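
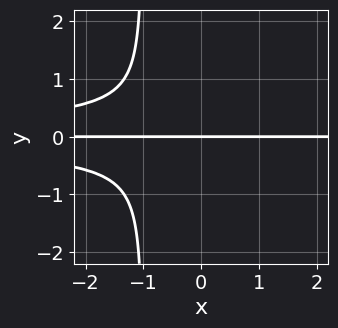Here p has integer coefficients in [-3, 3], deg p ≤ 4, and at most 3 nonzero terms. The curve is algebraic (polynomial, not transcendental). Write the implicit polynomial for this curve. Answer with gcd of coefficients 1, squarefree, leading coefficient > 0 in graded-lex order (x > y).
3*x*y^3 + 3*y^3 + y

First, deg p = 4.
Next, reading off the gridlines: every point of the x-axis in the box is on the curve; one y-axis crossing is at y = 0.
Finally, the integer polynomial consistent with all of this is the stated p.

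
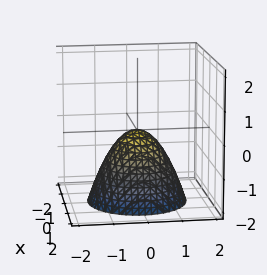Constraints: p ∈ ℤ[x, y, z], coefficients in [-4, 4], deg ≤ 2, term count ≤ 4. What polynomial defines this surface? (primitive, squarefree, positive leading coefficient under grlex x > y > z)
x^2 + y^2 + z

1. Degree: a paraboloid; a quadric, so deg p = 2.
2. Symmetries: rotational symmetry about the z-axis ⇒ p depends on x, y only through x² + y².
3. Against the integer gridlines: it crosses the x-axis at the gridline x = 0; a circular section at z = -2 has radius between 1 and 2; it meets the z-axis at z = 0 (among the integer gridlines); it meets the y-axis at y = 0 (among the integer gridlines).
4. The integer polynomial consistent with all of this is the stated p.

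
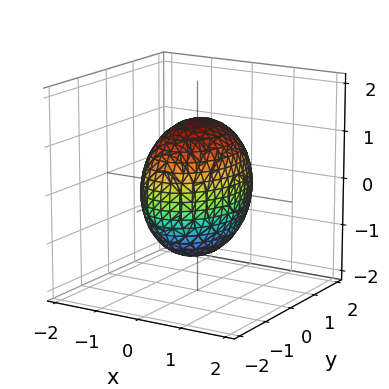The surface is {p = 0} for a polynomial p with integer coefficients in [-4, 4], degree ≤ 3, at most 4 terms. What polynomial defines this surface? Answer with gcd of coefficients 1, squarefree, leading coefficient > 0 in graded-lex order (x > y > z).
2*x^2 + y^2 + z^2 - 2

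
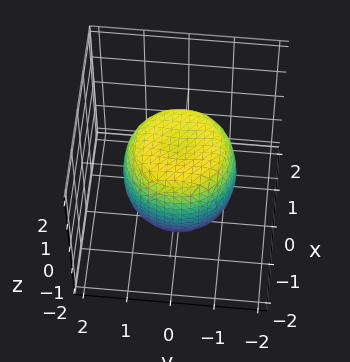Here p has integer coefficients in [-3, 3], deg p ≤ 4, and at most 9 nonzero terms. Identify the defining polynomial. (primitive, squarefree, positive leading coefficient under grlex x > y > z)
x^4 + 2*x^2*y^2 + y^4 - x^2 - y^2 + z^2 - 1

First, the degree is 4 — no degree-3 surface has this shape.
Then, symmetries: the z-axis is an axis of rotation, so x and y enter only as x² + y².
Then, against the integer gridlines: a circular section at z = -1 has radius exactly 1; among the integer gridlines, it crosses the z-axis at z ∈ {-1, 1}.
Finally, assembling these constraints gives the stated polynomial.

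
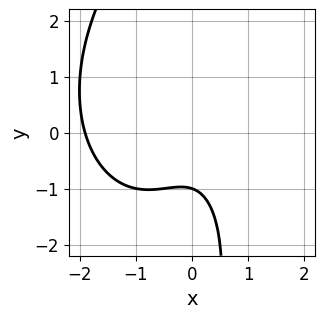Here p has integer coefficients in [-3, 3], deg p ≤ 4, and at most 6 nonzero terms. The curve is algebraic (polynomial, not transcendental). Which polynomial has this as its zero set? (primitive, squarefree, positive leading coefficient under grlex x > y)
2*x^3 + x*y^2 + 3*x^2 + 3*y + 3

First, the degree is 3 — a generic line meets the curve in up to 3 points.
Then, reading off the gridlines: it crosses the y-axis at the gridline y = -1.
Finally, assembling these constraints gives the stated polynomial.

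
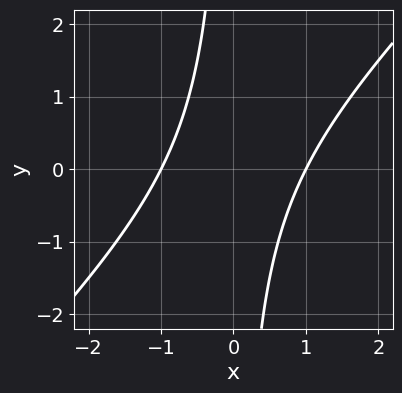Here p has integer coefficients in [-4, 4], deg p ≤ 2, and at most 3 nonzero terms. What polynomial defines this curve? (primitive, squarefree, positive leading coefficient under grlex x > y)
First, deg p = 2. The shape is more complex than any degree-1 curve.
Next, observable constraints: among the integer gridlines, it crosses the x-axis at x ∈ {-1, 1}; the curve avoids every integer y-axis point in the box.
Finally, the integer polynomial consistent with all of this is the stated p.

x^2 - x*y - 1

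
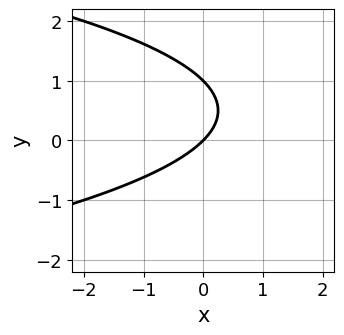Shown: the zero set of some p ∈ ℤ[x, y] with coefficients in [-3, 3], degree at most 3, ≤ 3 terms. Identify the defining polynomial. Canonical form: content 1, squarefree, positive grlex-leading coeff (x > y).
y^2 + x - y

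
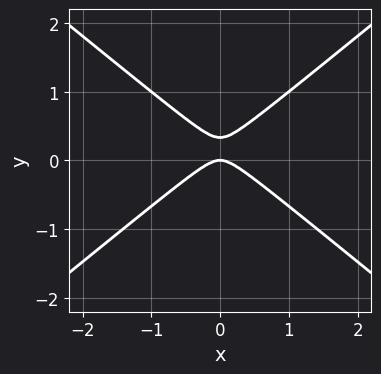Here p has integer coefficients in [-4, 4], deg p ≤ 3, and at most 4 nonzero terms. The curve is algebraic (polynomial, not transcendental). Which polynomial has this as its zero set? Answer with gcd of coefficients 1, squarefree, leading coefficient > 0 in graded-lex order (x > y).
2*x^2 - 3*y^2 + y

First, the degree is 2 — a generic line meets the curve in up to 2 points.
Then, symmetries: it's symmetric under x → −x, forcing even powers of x.
Then, from the visible intercepts: one x-axis crossing is at x = 0; one y-axis crossing is at y = 0.
Finally, the integer polynomial consistent with all of this is the stated p.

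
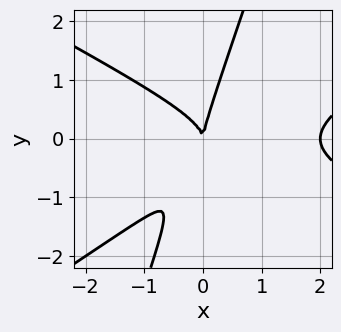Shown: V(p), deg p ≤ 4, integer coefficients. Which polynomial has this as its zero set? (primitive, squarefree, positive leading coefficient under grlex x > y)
(a) deg p = 3. A generic line meets the curve in up to 3 points.
(b) From the visible intercepts: among the integer gridlines, it crosses the x-axis at x ∈ {0, 2}; it crosses the y-axis at the gridline y = 0.
(c) Assembling these constraints gives the stated polynomial.

x^3 - 3*x*y^2 + y^3 - 2*x^2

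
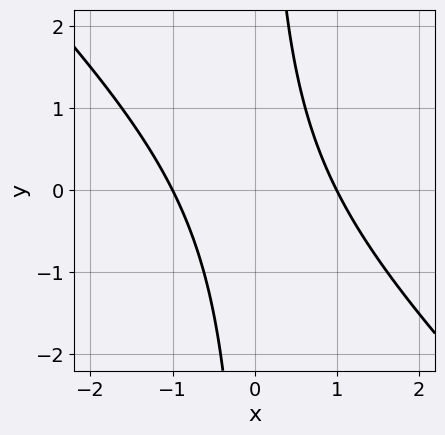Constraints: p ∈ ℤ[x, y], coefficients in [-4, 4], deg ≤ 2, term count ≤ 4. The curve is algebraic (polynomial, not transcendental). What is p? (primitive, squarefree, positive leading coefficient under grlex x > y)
x^2 + x*y - 1

(a) Degree: no degree-1 curve has this shape, so deg p = 2.
(b) Observable constraints: among the integer gridlines, it crosses the x-axis at x ∈ {-1, 1}; the curve avoids every integer y-axis point in the box.
(c) Fitting integer coefficients to these (and the overall shape) gives p.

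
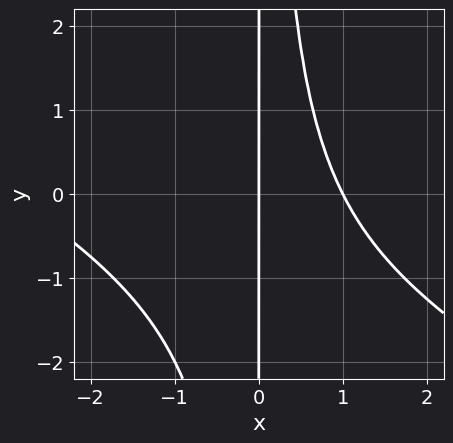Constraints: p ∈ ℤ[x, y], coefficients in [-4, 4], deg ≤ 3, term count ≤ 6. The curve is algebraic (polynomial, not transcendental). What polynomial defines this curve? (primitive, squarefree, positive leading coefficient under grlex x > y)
x^3 + 2*x^2*y + 2*x^2 - 3*x

First, the degree is 3 — the shape is more complex than any degree-2 curve.
Then, reading off the gridlines: the visible y-axis segment lies entirely on the curve; the x-axis gridline crossings are at x ∈ {0, 1}.
Finally, these observations pin down the coefficients.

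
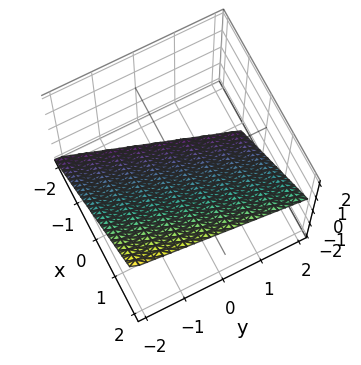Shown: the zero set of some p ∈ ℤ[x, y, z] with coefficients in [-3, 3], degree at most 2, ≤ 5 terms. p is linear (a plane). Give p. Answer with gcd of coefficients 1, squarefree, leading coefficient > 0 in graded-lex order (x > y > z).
3*x - y - 3*z - 2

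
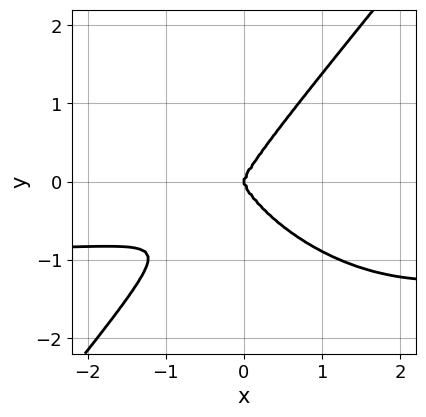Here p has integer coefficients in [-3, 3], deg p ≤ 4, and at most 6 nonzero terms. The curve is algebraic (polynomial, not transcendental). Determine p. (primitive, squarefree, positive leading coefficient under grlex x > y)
First, degree: no degree-3 curve has this shape, so deg p = 4.
Next, reading off the gridlines: it crosses the x-axis at the gridline x = 0; it meets the y-axis at y = 0 (among the integer gridlines).
Finally, solving for integer coefficients yields p as stated.

3*x^3*y + 2*x^2*y^2 - 3*y^4 + 3*x^3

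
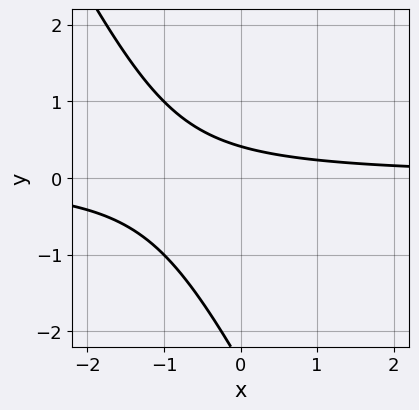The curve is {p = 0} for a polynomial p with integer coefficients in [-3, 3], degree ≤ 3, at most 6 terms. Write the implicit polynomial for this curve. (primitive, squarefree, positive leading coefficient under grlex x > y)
First, degree: the shape is more complex than any degree-1 curve, so deg p = 2.
Then, observable constraints: the curve avoids every integer x-axis point in the box.
Finally, fitting integer coefficients to these (and the overall shape) gives p.

2*x*y + y^2 + 2*y - 1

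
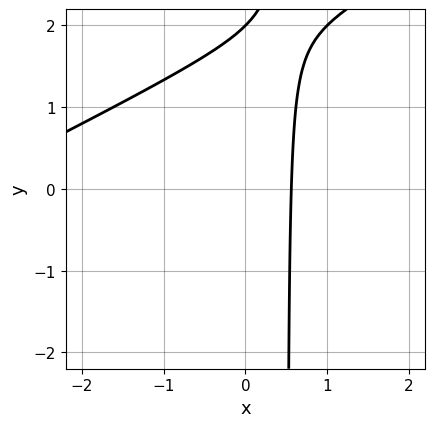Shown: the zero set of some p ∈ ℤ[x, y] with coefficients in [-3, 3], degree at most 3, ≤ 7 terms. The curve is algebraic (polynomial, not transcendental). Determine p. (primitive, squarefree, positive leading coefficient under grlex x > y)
x^2 - 2*x*y + 3*x + y - 2

First, degree: a generic line meets the curve in up to 2 points, so deg p = 2.
Then, from the axis intercepts and sections: it meets the y-axis at y = 2 (among the integer gridlines).
Finally, fitting integer coefficients to these (and the overall shape) gives p.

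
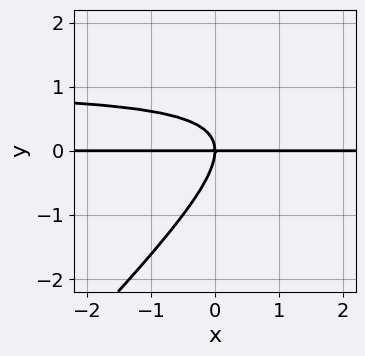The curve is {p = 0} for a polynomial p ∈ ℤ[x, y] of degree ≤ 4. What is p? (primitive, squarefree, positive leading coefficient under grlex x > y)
x*y^2 - y^3 - x*y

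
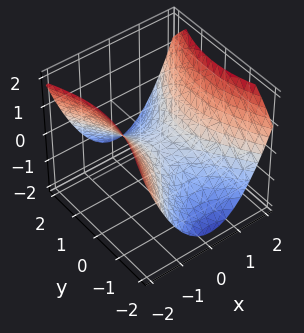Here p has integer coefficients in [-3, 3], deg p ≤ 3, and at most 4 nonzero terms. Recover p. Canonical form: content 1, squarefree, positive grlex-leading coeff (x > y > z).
First, degree: a hyperbolic paraboloid; a quadric, so deg p = 2.
Next, symmetries: mirror symmetry y ↦ −y ⇒ only even powers of y; it's symmetric under x → −x, forcing even powers of x.
Then, from the visible intercepts: one y-axis crossing is at y = 0; it crosses the x-axis at the gridline x = 0; one z-axis crossing is at z = 0.
Finally, assembling these constraints gives the stated polynomial.

2*x^2 - y^2 - 3*z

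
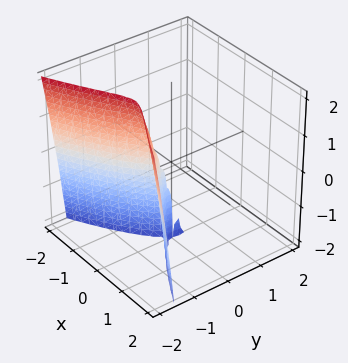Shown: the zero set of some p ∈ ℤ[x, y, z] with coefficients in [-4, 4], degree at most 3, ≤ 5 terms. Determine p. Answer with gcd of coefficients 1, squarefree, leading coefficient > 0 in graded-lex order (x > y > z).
First, the degree is 3 — a generic line meets the surface in up to 3 points.
Then, reading off the gridlines: every point of the z-axis in the box is on the surface.
Finally, these observations pin down the coefficients.

3*y^3 + y^2*z + 3*x^2 + y^2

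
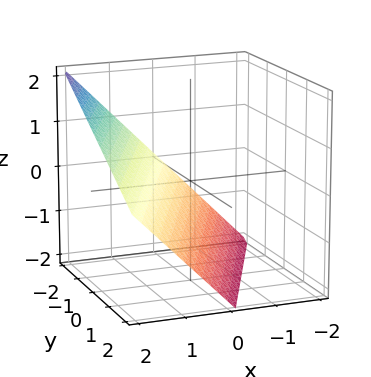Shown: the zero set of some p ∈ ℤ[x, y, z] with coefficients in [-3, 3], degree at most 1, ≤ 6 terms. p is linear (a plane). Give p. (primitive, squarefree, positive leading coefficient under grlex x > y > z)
2*x - y - 2*z - 2

deg p = 1. The surface is flat (a plane).
Against the integer gridlines: one x-axis crossing is at x = 1; one y-axis crossing is at y = -2.
Assembling these constraints gives the stated polynomial. Check: (0, 0, -1) on the z-axis lies on the surface, and p(0, 0, -1) = 0. ✓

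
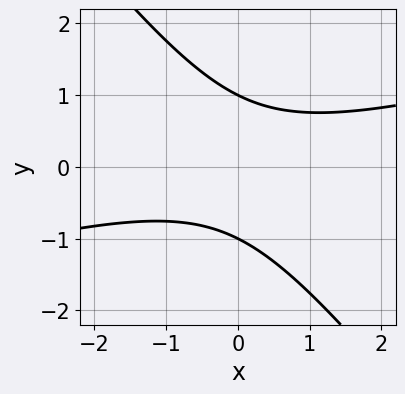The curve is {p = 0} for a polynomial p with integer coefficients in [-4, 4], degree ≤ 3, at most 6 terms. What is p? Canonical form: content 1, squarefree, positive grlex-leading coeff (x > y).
(a) deg p = 2.
(b) From the visible intercepts: among the integer gridlines, it crosses the y-axis at y ∈ {-1, 1}; no x-intercept at any integer in the box.
(c) Together with the visible shape, these determine p as stated.

x^2 - 3*x*y - 3*y^2 + 3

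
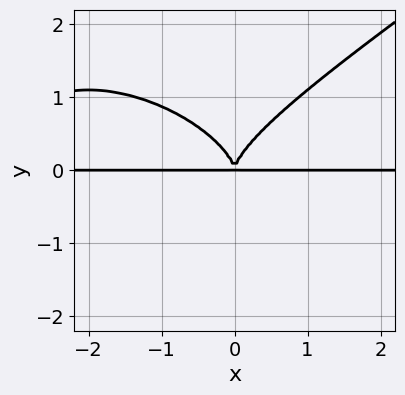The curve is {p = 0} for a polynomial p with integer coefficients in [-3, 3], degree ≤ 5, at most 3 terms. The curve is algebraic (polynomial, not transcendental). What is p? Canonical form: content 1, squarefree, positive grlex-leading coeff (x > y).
x^3*y - 3*y^4 + 3*x^2*y

First, degree: the shape is more complex than any degree-3 curve, so deg p = 4.
Next, reading off the gridlines: the visible x-axis segment lies entirely on the curve.
Finally, assembling these constraints gives the stated polynomial.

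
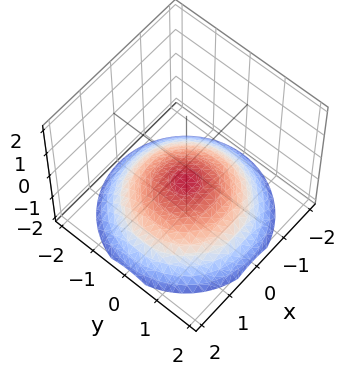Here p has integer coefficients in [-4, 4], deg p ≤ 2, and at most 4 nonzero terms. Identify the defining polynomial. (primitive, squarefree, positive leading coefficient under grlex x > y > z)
x^2 + y^2 + 3*z + 2

The degree is 2 — no degree-1 surface has this shape.
By symmetry, the surface is invariant under rotation about z: p = q(x² + y², z).
From the visible intercepts: a circular section at z = -1 has radius exactly 1; no y-intercept at any integer in the box; no x-intercept at any integer in the box.
Fitting integer coefficients to these (and the overall shape) gives p.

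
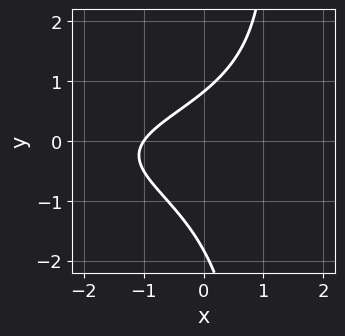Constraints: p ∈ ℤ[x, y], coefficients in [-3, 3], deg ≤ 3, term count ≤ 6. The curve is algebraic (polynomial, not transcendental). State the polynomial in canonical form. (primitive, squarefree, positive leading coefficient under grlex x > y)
2*x*y^2 - 2*y^2 + 3*x - 2*y + 3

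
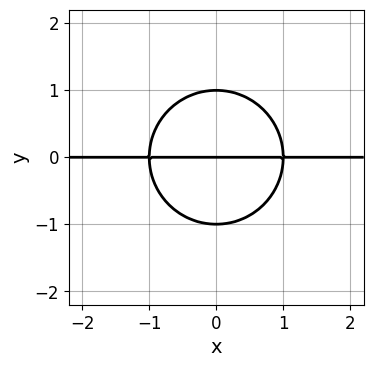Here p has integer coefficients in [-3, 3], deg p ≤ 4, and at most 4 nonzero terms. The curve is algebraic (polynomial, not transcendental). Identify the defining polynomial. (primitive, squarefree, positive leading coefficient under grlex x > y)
1. deg p = 3.
2. Symmetries: it's symmetric under x → −x, forcing even powers of x.
3. Against the integer gridlines: every point of the x-axis in the box is on the curve; the y-axis gridline crossings are at y ∈ {-1, 0, 1}.
4. Matching integer coefficients to the picture gives p.

x^2*y + y^3 - y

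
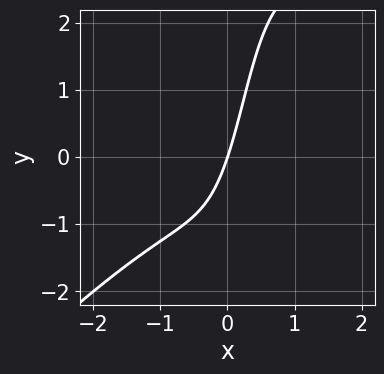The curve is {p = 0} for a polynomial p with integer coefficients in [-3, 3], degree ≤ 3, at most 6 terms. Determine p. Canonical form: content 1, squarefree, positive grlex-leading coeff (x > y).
2*x^3 - 2*x^2*y + x*y + 3*x - y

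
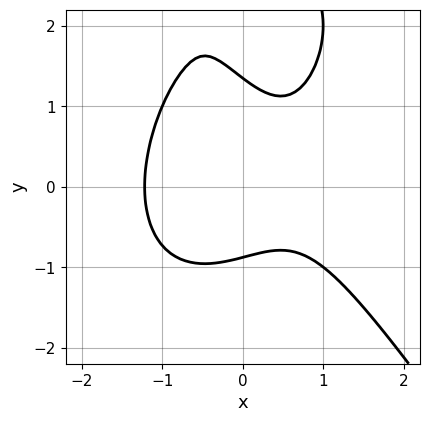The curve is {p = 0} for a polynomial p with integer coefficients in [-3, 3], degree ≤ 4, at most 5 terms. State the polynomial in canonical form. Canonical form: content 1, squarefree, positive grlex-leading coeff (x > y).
1. The degree is 3 — no degree-2 curve has this shape.
2. Matching integer coefficients to the picture gives p.

3*x^3 + y^3 - 3*y^2 - 2*x + 3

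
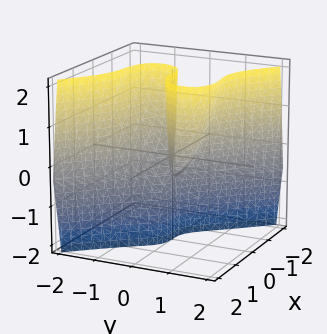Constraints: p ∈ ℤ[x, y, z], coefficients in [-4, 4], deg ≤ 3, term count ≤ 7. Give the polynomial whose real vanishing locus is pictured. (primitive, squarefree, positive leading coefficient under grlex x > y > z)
1. The degree is 3 — no degree-2 surface has this shape.
2. Observable constraints: the visible z-axis segment lies entirely on the surface; it crosses the y-axis at the gridline y = 0.
3. The integer polynomial consistent with all of this is the stated p.

3*x^3 + 3*y^3 - x*y - 2*y*z - y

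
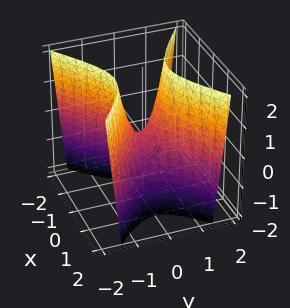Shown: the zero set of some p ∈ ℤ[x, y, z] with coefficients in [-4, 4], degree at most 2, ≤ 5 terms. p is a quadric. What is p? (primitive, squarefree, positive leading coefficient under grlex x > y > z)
2*x^2 - 3*y^2 + z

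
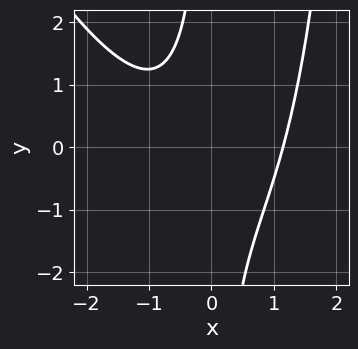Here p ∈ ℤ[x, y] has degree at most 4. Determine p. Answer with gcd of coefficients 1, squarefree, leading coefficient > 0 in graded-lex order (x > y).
First, deg p = 3. The shape is more complex than any degree-2 curve.
Next, from the axis intercepts and sections: no y-intercept at any integer in the box.
Finally, matching integer coefficients to the picture gives p.

2*x^3 + x^2*y - 3*x*y - 3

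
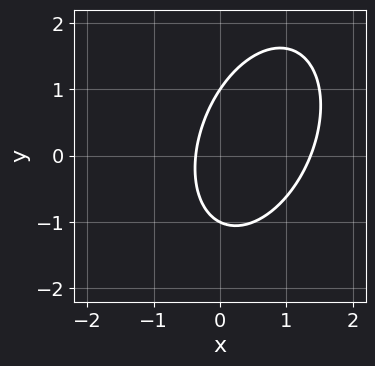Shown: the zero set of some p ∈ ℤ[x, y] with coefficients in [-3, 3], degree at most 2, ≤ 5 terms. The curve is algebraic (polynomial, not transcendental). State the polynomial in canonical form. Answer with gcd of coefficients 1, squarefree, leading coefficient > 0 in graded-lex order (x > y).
2*x^2 - x*y + y^2 - 2*x - 1

First, the degree is 2 — the shape is more complex than any degree-1 curve.
Then, reading off the gridlines: the y-axis gridline crossings are at y ∈ {-1, 1}.
Finally, putting this together gives p.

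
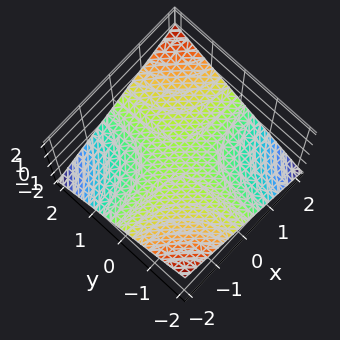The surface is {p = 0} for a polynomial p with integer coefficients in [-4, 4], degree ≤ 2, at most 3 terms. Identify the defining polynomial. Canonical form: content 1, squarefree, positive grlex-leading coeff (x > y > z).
x*y - 3*z

Degree: a hyperbolic paraboloid; a quadric, so deg p = 2.
Checking where it meets the axes: one z-axis crossing is at z = 0; every point of the y-axis in the box is on the surface; every point of the x-axis in the box is on the surface.
Fitting integer coefficients to these (and the overall shape) gives p.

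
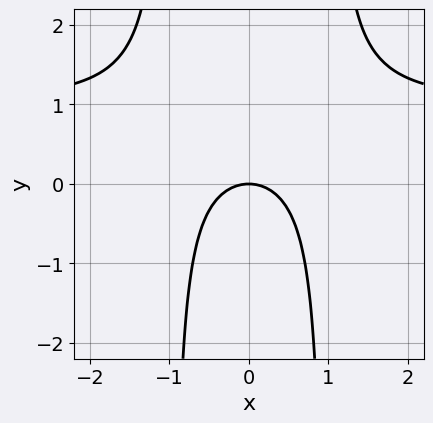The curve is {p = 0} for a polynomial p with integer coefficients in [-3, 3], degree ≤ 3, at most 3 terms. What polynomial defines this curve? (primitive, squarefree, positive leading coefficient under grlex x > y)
Degree: the shape is more complex than any degree-2 curve, so deg p = 3.
Symmetries: it's symmetric under x → −x, forcing even powers of x.
Observable constraints: it crosses the x-axis at the gridline x = 0; it crosses the y-axis at the gridline y = 0.
The integer polynomial consistent with all of this is the stated p.

x^2*y - x^2 - y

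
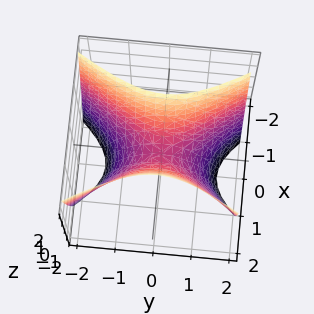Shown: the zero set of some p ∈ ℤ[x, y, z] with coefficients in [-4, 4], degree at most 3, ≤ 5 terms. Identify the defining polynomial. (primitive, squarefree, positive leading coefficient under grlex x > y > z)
2*x^2 - y^2 - z

(a) Degree: a hyperbolic paraboloid; a quadric, so deg p = 2.
(b) Symmetries: the x ↦ −x reflection is a symmetry, so x appears only in even powers; the y ↦ −y reflection is a symmetry, so y appears only in even powers.
(c) Against the integer gridlines: one z-axis crossing is at z = 0; it meets the y-axis at y = 0 (among the integer gridlines).
(d) Solving for integer coefficients yields p as stated.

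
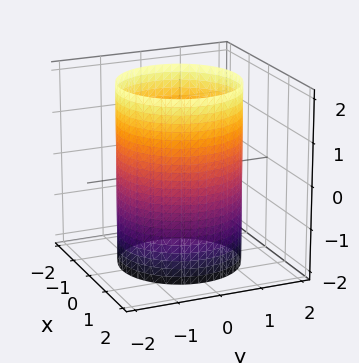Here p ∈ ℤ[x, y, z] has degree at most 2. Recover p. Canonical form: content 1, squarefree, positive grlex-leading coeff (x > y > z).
x^2 + y^2 - 2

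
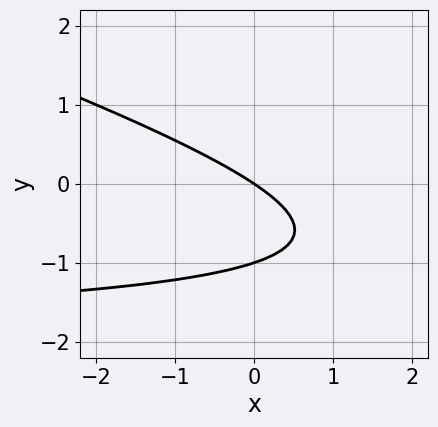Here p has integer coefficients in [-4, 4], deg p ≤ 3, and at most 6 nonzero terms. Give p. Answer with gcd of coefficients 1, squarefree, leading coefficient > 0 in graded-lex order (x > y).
x*y + 3*y^2 + 2*x + 3*y

Degree: a generic line meets the curve in up to 2 points, so deg p = 2.
Reading off the gridlines: one x-axis crossing is at x = 0; among the integer gridlines, it crosses the y-axis at y ∈ {-1, 0}.
These observations pin down the coefficients.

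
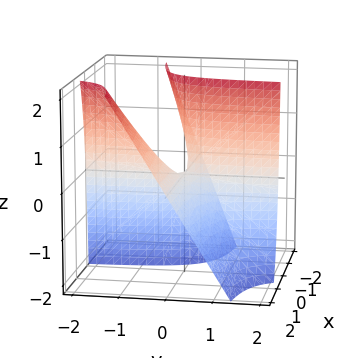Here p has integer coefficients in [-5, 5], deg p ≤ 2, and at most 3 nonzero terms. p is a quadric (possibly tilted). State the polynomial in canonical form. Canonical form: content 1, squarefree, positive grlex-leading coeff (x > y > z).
4*x*y + 2*x*z + z

1. deg p = 2. The shape is more complex than any degree-1 surface.
2. Observable constraints: the visible x-axis segment lies entirely on the surface; every point of the y-axis in the box is on the surface.
3. Solving for integer coefficients yields p as stated.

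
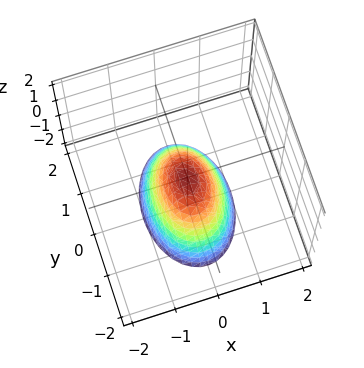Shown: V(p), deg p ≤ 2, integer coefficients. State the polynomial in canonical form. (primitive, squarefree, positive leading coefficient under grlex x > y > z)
2*x^2 + y^2 + z

First, deg p = 2. A paraboloid; a quadric.
Then, symmetries: it's symmetric under x → −x, forcing even powers of x; the y ↦ −y reflection is a symmetry, so y appears only in even powers.
Then, checking where it meets the axes: it meets the y-axis at y = 0 (among the integer gridlines); one x-axis crossing is at x = 0.
Finally, together with the visible shape, these determine p as stated.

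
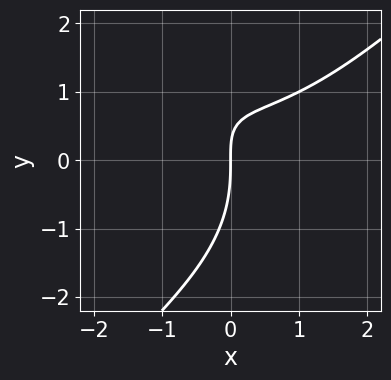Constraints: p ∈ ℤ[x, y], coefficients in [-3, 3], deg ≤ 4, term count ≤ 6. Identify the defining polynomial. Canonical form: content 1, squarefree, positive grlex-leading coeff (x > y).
(a) deg p = 3.
(b) Checking where it meets the axes: it crosses the y-axis at the gridline y = 0; one x-axis crossing is at x = 0.
(c) Matching integer coefficients to the picture gives p.

x^3 - y^3 - 3*x*y + 3*x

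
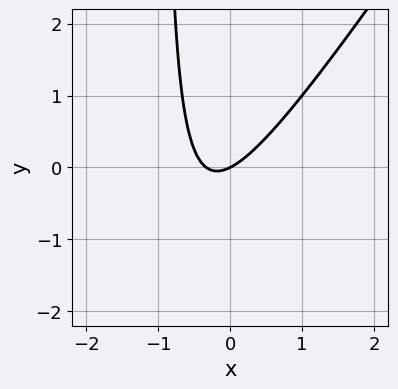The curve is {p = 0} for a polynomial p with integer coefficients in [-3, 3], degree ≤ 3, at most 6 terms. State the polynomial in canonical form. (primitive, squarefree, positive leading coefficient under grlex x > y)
3*x^2 - 2*x*y + x - 2*y

First, deg p = 2. No degree-1 curve has this shape.
Then, observable constraints: one y-axis crossing is at y = 0; it meets the x-axis at x = 0 (among the integer gridlines).
Finally, putting this together gives p.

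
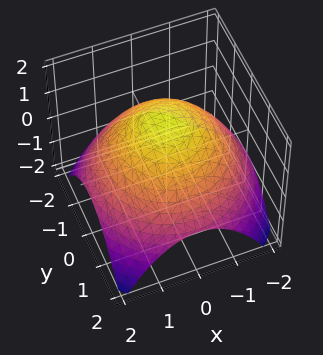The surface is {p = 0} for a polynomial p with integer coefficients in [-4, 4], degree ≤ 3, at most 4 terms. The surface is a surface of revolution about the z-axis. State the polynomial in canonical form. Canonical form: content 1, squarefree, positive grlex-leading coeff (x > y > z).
x^2 + y^2 + 2*z - 3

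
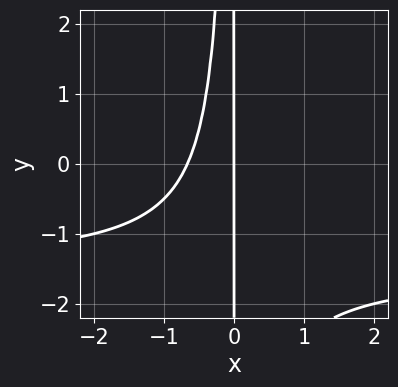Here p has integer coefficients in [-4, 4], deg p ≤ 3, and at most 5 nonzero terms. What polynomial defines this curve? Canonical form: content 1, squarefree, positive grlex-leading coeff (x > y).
2*x^2*y + 3*x^2 + 2*x

First, deg p = 3.
Next, checking where it meets the axes: it meets the x-axis at x = 0 (among the integer gridlines); every point of the y-axis in the box is on the curve.
Finally, these observations pin down the coefficients.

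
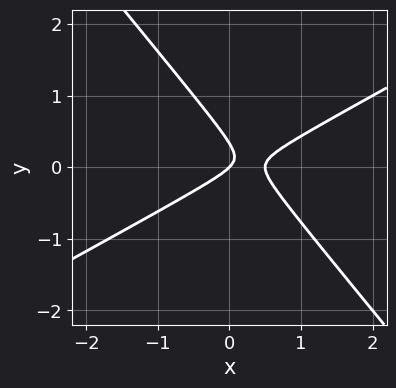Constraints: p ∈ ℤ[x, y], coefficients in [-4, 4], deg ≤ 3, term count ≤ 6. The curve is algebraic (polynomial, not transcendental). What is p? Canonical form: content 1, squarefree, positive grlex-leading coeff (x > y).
First, deg p = 2. The shape is more complex than any degree-1 curve.
Then, checking where it meets the axes: it meets the x-axis at x = 0 (among the integer gridlines); it meets the y-axis at y = 0 (among the integer gridlines).
Finally, matching integer coefficients to the picture gives p.

2*x^2 - 2*x*y - 3*y^2 - x + y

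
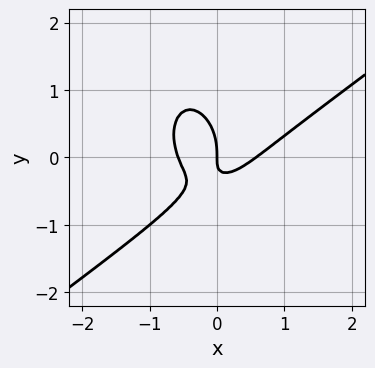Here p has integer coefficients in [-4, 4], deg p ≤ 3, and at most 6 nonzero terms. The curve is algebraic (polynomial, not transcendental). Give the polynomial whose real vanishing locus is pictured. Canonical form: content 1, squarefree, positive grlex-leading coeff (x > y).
The degree is 3 — no degree-2 curve has this shape.
Checking where it meets the axes: it crosses the y-axis at the gridline y = 0; it meets the x-axis at x = 0 (among the integer gridlines).
Matching integer coefficients to the picture gives p.

3*x^3 - 3*x^2*y - 2*y^3 - 3*x*y - x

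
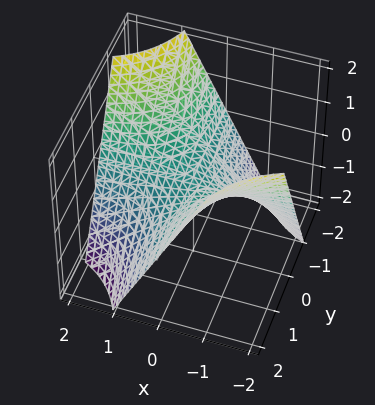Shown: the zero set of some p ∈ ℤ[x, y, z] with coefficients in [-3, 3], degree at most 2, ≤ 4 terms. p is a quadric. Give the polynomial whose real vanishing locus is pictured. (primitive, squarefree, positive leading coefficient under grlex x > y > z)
deg p = 2. A saddle surface; a quadric.
From the axis intercepts and sections: it crosses the z-axis at the gridline z = 0; every point of the x-axis in the box is on the surface.
Together with the visible shape, these determine p as stated. Check: (0, -1, 0) on the y-axis lies on the surface, and p(0, -1, 0) = 0. ✓

x*y + z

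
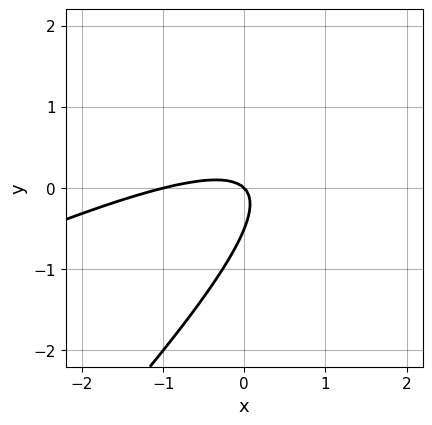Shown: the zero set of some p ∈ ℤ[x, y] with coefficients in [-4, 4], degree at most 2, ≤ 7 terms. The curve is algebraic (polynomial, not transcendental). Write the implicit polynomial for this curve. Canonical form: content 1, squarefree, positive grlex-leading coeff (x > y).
x^2 - 3*x*y + 2*y^2 + x + y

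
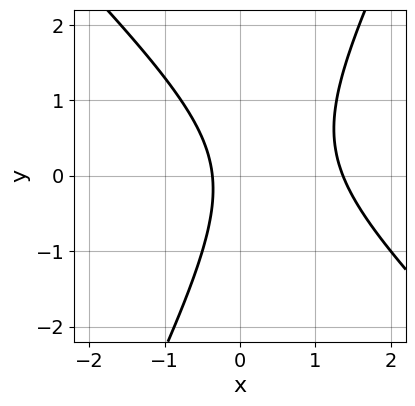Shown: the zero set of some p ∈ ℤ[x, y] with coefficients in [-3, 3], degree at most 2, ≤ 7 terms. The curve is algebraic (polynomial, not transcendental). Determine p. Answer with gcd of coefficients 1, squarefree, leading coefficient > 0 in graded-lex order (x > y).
2*x^2 + x*y - y^2 - 2*x - 1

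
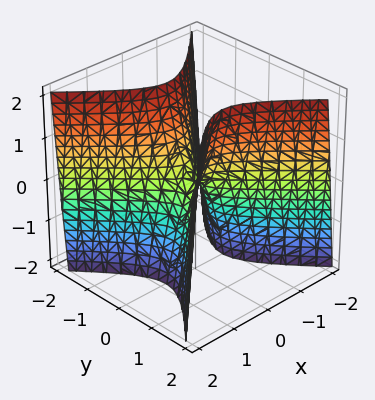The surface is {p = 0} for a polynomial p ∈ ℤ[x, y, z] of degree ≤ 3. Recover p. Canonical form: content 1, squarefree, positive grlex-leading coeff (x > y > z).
3*x^2 - 3*y^2 + z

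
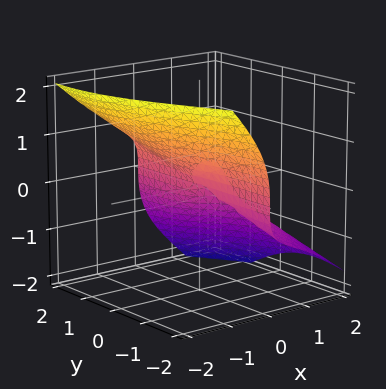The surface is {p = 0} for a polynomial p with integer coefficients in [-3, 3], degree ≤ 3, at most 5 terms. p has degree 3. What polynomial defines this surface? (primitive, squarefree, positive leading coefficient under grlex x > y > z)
(a) deg p = 3. The shape is more complex than any degree-2 surface.
(b) From the axis intercepts and sections: the visible y-axis segment lies entirely on the surface; it meets the x-axis at x = 0 (among the integer gridlines); it meets the z-axis at z = 0 (among the integer gridlines).
(c) Matching integer coefficients to the picture gives p.

3*x^3 + 2*x*y^2 - 3*x*y*z + 3*z^3 - 2*x^2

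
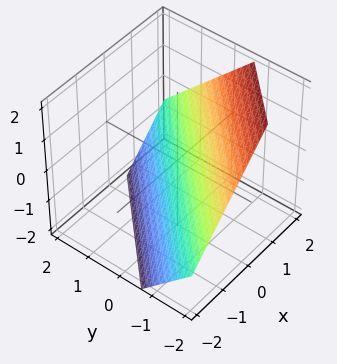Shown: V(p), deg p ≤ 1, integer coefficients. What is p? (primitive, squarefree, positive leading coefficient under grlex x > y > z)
First, deg p = 1. Every cross-section is a straight line — this is a plane.
Finally, the integer polynomial consistent with all of this is the stated p.

3*x - 3*y - 3*z - 2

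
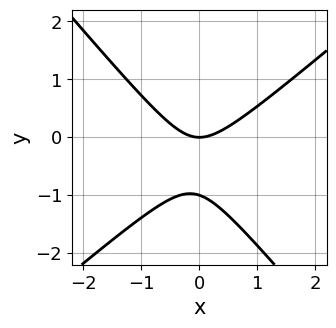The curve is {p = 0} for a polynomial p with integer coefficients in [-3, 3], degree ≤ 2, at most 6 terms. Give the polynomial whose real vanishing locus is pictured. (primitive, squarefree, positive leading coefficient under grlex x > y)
3*x^2 - x*y - 3*y^2 - 3*y

First, the degree is 2 — a generic line meets the curve in up to 2 points.
Then, reading off the gridlines: among the integer gridlines, it crosses the y-axis at y ∈ {-1, 0}; it meets the x-axis at x = 0 (among the integer gridlines).
Finally, matching integer coefficients to the picture gives p.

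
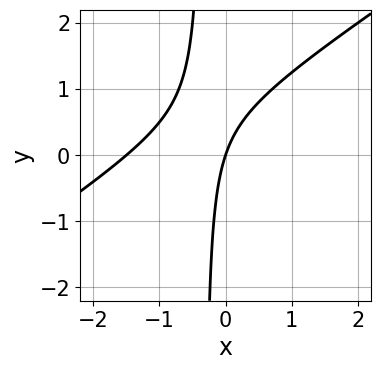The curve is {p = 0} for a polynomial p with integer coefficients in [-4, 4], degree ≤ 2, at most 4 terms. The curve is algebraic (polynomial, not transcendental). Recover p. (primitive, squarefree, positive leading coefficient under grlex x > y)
The degree is 2 — a generic line meets the curve in up to 2 points.
Against the integer gridlines: it crosses the x-axis at the gridline x = 0; it meets the y-axis at y = 0 (among the integer gridlines).
The integer polynomial consistent with all of this is the stated p.

2*x^2 - 3*x*y + 3*x - y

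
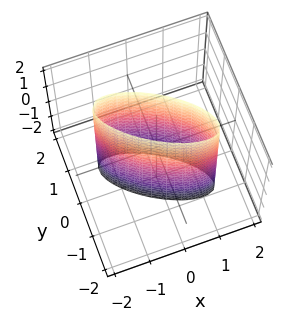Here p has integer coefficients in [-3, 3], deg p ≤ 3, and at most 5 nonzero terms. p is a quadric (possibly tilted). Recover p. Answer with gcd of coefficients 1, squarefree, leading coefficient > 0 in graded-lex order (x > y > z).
x^2 + 2*x*y + 2*y^2 - 1

(a) The degree is 2 — no degree-1 surface has this shape.
(b) Checking where it meets the axes: it misses every integer gridline on the z-axis; among the integer gridlines, it crosses the x-axis at x ∈ {-1, 1}.
(c) Fitting integer coefficients to these (and the overall shape) gives p.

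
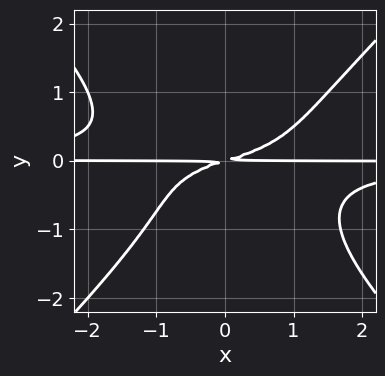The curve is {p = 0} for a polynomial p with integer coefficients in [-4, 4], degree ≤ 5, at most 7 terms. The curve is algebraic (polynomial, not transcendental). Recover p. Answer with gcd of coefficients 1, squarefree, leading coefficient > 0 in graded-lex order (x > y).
(a) The degree is 4 — the shape is more complex than any degree-3 curve.
(b) Observable constraints: the visible x-axis segment lies entirely on the curve.
(c) Fitting integer coefficients to these (and the overall shape) gives p.

2*x^2*y^2 - 2*y^4 - y^3 + x*y - 3*y^2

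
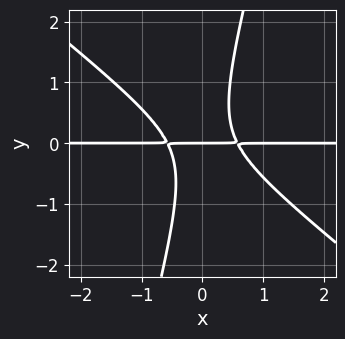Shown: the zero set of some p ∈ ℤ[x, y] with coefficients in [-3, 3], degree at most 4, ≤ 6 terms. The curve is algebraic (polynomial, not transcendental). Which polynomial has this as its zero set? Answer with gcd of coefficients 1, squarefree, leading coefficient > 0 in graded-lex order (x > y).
1. deg p = 3. A generic line meets the curve in up to 3 points.
2. From the axis intercepts and sections: it meets the y-axis at y = 0 (among the integer gridlines); every point of the x-axis in the box is on the curve.
3. These observations pin down the coefficients.

3*x^2*y + 3*x*y^2 - y^3 - y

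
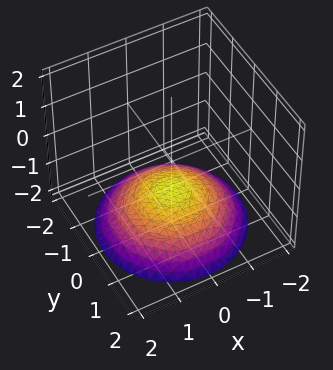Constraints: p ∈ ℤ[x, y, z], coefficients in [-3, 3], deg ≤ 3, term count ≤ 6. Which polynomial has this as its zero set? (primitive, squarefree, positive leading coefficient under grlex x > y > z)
x^2 + y^2 + 3*z + 3

1. The degree is 2 — a generic line meets the surface in up to 2 points.
2. By symmetry, the surface is invariant under rotation about z: p = q(x² + y², z).
3. Reading off the gridlines: a circular section at z = -2 has radius between 1 and 2; no x-intercept at any integer in the box; it crosses the z-axis at the gridline z = -1; it misses every integer gridline on the y-axis.
4. Putting this together gives p.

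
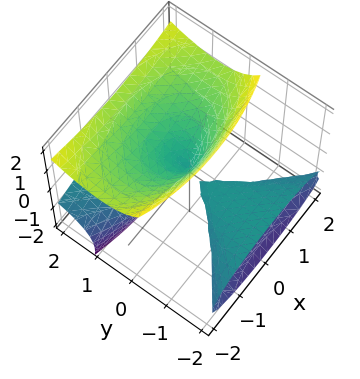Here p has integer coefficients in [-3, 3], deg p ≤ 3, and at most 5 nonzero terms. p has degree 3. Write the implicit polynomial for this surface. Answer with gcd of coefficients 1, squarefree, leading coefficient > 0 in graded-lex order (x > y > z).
First, there are 3 components.
Next, deg p = 3.
Next, checking where it meets the axes: it meets the x-axis at x = 0 (among the integer gridlines); one z-axis crossing is at z = 0; the visible y-axis segment lies entirely on the surface.
Finally, assembling these constraints gives the stated polynomial.

2*y^2*z - 2*y*z^2 - z^3 + x^2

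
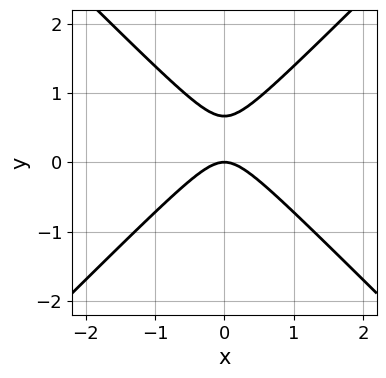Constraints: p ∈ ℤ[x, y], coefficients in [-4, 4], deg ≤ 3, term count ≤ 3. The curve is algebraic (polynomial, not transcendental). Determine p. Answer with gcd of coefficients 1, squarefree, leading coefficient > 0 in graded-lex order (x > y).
First, degree: no degree-1 curve has this shape, so deg p = 2.
Next, symmetries: it's symmetric under x → −x, forcing even powers of x.
Then, from the axis intercepts and sections: one x-axis crossing is at x = 0; one y-axis crossing is at y = 0.
Finally, putting this together gives p.

3*x^2 - 3*y^2 + 2*y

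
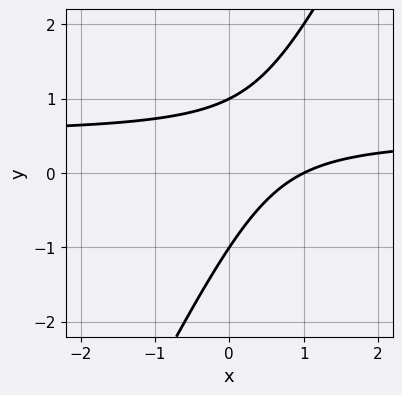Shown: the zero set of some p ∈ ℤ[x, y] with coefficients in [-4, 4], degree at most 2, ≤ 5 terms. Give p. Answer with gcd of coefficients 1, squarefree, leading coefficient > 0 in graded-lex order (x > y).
(a) Degree: a generic line meets the curve in up to 2 points, so deg p = 2.
(b) Against the integer gridlines: the y-axis gridline crossings are at y ∈ {-1, 1}; it crosses the x-axis at the gridline x = 1.
(c) Together with the visible shape, these determine p as stated.

2*x*y - y^2 - x + 1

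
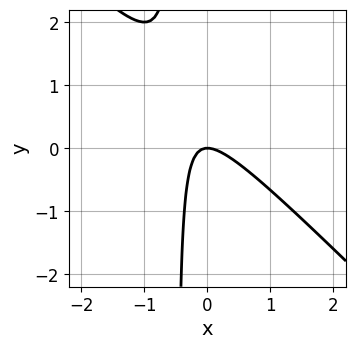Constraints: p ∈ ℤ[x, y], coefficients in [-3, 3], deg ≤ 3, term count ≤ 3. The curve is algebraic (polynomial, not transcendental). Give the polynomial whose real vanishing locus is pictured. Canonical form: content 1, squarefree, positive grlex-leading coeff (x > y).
2*x^2 + 2*x*y + y

The degree is 2 — no degree-1 curve has this shape.
From the axis intercepts and sections: it meets the x-axis at x = 0 (among the integer gridlines); one y-axis crossing is at y = 0.
Matching integer coefficients to the picture gives p.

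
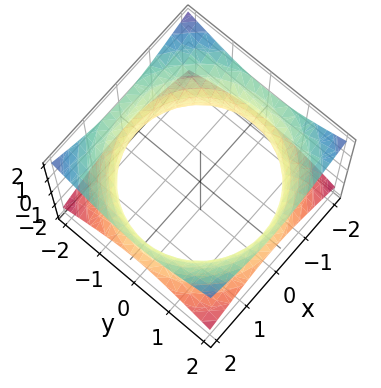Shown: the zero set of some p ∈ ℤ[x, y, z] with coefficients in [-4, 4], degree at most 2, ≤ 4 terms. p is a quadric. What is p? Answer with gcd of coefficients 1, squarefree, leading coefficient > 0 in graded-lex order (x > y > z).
x^2 + y^2 - 2*z^2 - 3

Degree: one connected sheet with a waist; a quadric, so deg p = 2.
Symmetries: the z-axis is an axis of rotation, so x and y enter only as x² + y²; it's symmetric under z → −z, forcing even powers of z.
From the visible intercepts: the surface avoids every integer z-axis point in the box; a circular section at z = 0 has radius between 1 and 2.
The integer polynomial consistent with all of this is the stated p.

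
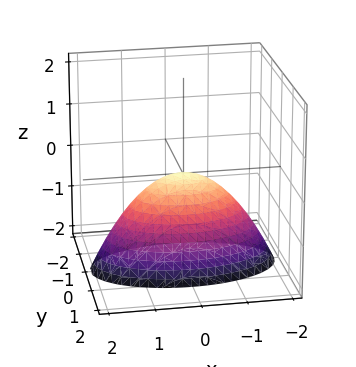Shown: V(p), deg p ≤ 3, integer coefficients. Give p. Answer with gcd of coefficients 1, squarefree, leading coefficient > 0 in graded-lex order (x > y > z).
x^2 + 3*y^2 + 2*z

1. Degree: a single bowl opening along one axis; a quadric, so deg p = 2.
2. Symmetries: mirror symmetry x ↦ −x ⇒ only even powers of x; mirror symmetry y ↦ −y ⇒ only even powers of y.
3. Checking where it meets the axes: one x-axis crossing is at x = 0; one y-axis crossing is at y = 0; it meets the z-axis at z = 0 (among the integer gridlines).
4. Matching integer coefficients to the picture gives p.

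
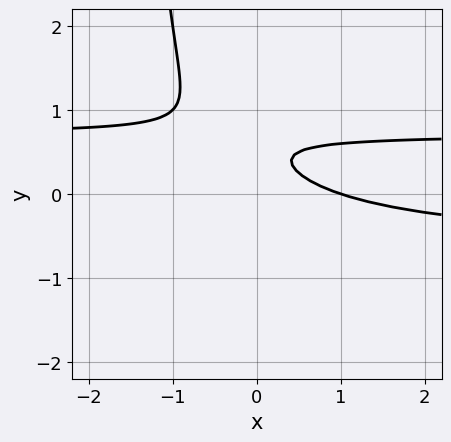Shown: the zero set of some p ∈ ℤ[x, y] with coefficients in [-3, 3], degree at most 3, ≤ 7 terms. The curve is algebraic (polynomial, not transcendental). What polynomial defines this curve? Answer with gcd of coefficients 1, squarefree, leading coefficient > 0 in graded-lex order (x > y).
2*x*y^2 + 3*y^2 - x - 3*y + 1

(a) deg p = 3. A generic line meets the curve in up to 3 points.
(b) Observable constraints: no y-intercept at any integer in the box; one x-axis crossing is at x = 1.
(c) Assembling these constraints gives the stated polynomial.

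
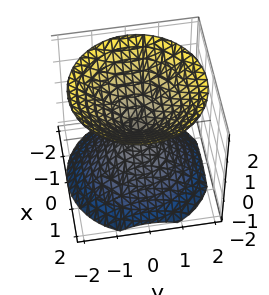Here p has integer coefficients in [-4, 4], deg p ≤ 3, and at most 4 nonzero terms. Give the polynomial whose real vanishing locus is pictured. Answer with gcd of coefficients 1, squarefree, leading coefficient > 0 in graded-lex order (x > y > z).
x^2 + y^2 - z^2

1. I count 2 distinct pieces.
2. deg p = 2.
3. Symmetries: mirror symmetry z ↦ −z ⇒ only even powers of z; every cross-section ⟂ z is a circle, so x, y appear only via x² + y².
4. Checking where it meets the axes: it crosses the x-axis at the gridline x = 0; it meets the z-axis at z = 0 (among the integer gridlines); a circular section at z = -1 has radius exactly 1.
5. Fitting integer coefficients to these (and the overall shape) gives p.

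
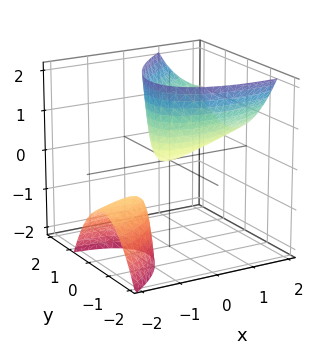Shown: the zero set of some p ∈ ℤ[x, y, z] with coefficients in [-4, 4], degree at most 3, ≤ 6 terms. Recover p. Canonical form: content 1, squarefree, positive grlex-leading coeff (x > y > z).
1. The picture has 2 separate pieces. Treating them together as one polynomial.
2. The degree is 2 — no degree-1 surface has this shape.
3. Observable constraints: it meets the z-axis at z = 0 (among the integer gridlines); it meets the x-axis at x = 0 (among the integer gridlines); it meets the y-axis at y = 0 (among the integer gridlines).
4. These observations pin down the coefficients.

x^2 - 2*x*y - 3*x*z + 3*y^2 - 2*z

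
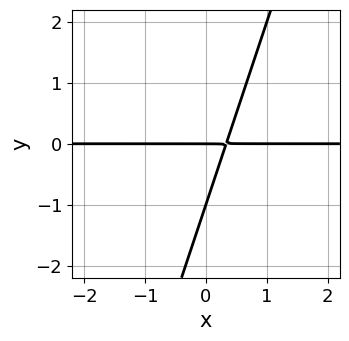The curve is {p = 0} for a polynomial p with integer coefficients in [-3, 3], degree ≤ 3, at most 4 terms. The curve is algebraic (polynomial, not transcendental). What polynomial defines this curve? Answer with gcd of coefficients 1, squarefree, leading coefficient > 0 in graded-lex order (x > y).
3*x*y - y^2 - y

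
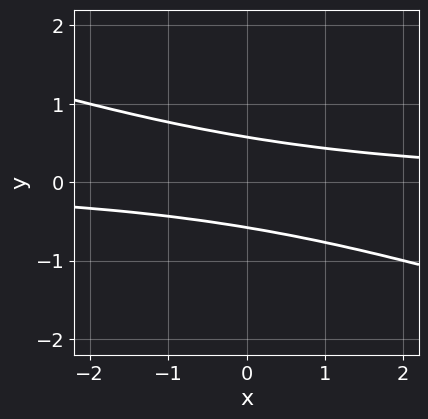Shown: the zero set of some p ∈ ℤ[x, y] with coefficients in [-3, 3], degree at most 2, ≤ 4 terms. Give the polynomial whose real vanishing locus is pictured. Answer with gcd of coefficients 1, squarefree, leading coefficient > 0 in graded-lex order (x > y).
x*y + 3*y^2 - 1

First, deg p = 2. A generic line meets the curve in up to 2 points.
Next, observable constraints: no x-intercept at any integer in the box.
Finally, these observations pin down the coefficients.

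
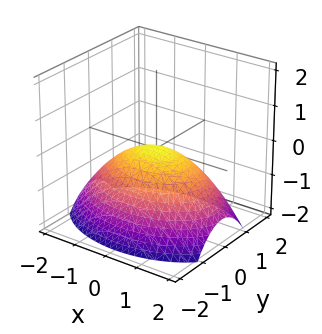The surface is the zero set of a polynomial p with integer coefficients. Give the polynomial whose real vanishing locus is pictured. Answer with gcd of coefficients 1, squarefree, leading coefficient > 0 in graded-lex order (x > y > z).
(a) The degree is 2 — a paraboloid; a quadric.
(b) Symmetries: it's symmetric under y → −y, forcing even powers of y; the x ↦ −x reflection is a symmetry, so x appears only in even powers.
(c) From the visible intercepts: it meets the y-axis at y = 0 (among the integer gridlines); it meets the z-axis at z = 0 (among the integer gridlines); it meets the x-axis at x = 0 (among the integer gridlines).
(d) Fitting integer coefficients to these (and the overall shape) gives p.

x^2 + 2*y^2 + 3*z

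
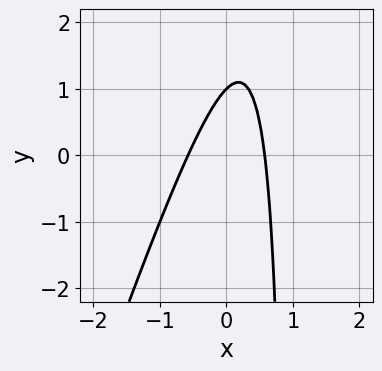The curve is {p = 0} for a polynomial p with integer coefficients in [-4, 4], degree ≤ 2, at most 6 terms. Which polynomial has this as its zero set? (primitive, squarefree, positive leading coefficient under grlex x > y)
First, the degree is 2 — a generic line meets the curve in up to 2 points.
Next, against the integer gridlines: one y-axis crossing is at y = 1.
Finally, assembling these constraints gives the stated polynomial.

3*x^2 - x*y + y - 1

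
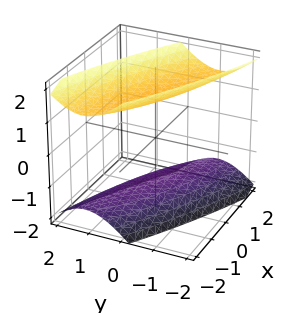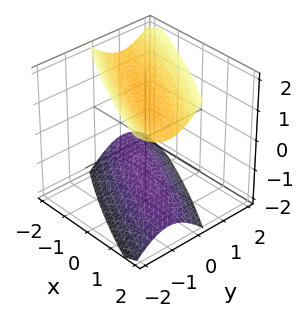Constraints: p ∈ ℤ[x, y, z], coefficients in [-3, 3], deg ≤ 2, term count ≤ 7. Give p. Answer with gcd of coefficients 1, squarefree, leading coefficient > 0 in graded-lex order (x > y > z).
There are 2 components.
Degree: the shape is more complex than any degree-1 surface, so deg p = 2.
Against the integer gridlines: the surface avoids every integer y-axis point in the box; no x-intercept at any integer in the box.
Assembling these constraints gives the stated polynomial.

x^2 + 3*x*y + 3*y^2 - 2*z^2 + 3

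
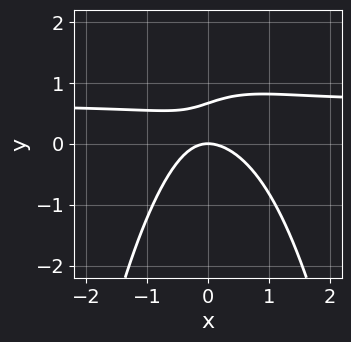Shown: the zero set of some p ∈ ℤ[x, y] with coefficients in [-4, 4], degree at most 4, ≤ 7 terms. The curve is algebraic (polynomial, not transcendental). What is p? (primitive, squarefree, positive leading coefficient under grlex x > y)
3*x^2*y - 2*x^2 - x*y + 3*y^2 - 2*y

First, degree: a generic line meets the curve in up to 3 points, so deg p = 3.
Next, from the axis intercepts and sections: it meets the y-axis at y = 0 (among the integer gridlines); one x-axis crossing is at x = 0.
Finally, these observations pin down the coefficients.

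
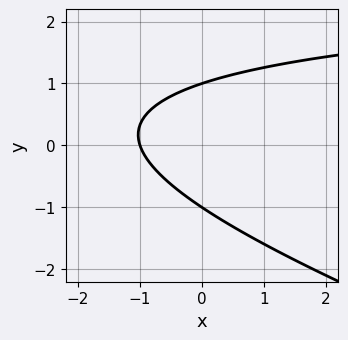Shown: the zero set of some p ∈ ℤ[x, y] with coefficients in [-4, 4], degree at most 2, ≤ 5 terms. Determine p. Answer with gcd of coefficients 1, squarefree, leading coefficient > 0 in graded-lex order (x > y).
x*y + 3*y^2 - 3*x - 3

1. The degree is 2 — a generic line meets the curve in up to 2 points.
2. Reading off the gridlines: the y-axis gridline crossings are at y ∈ {-1, 1}; one x-axis crossing is at x = -1.
3. Matching integer coefficients to the picture gives p.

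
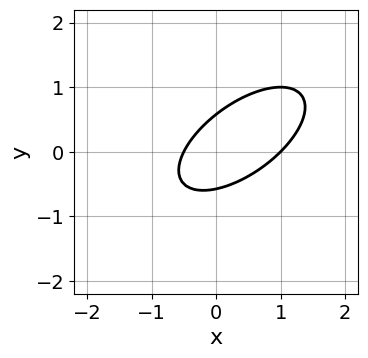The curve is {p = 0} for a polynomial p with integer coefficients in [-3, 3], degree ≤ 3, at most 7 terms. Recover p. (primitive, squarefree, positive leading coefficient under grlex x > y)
2*x^2 - 3*x*y + 3*y^2 - x - 1

deg p = 2. The shape is more complex than any degree-1 curve.
Observable constraints: it crosses the x-axis at the gridline x = 1.
The integer polynomial consistent with all of this is the stated p.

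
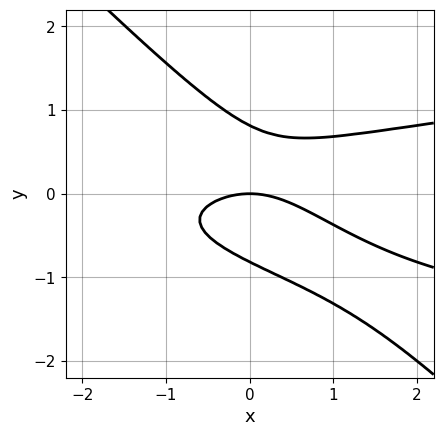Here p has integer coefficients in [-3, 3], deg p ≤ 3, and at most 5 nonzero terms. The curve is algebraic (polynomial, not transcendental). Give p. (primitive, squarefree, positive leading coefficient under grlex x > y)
3*x*y^2 + 3*y^3 - x^2 - 2*y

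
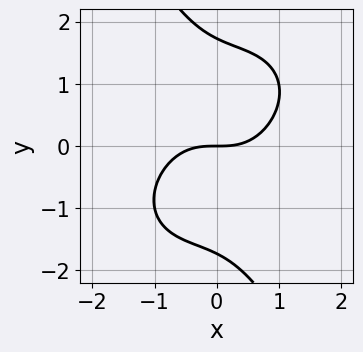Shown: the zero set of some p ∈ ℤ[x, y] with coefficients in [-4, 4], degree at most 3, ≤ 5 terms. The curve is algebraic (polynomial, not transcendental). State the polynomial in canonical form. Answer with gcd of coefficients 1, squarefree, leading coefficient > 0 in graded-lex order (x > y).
2*x^3 - x^2*y + x*y^2 + y^3 - 3*y

The degree is 3 — the shape is more complex than any degree-2 curve.
Reading off the gridlines: it meets the x-axis at x = 0 (among the integer gridlines); it meets the y-axis at y = 0 (among the integer gridlines).
These observations pin down the coefficients.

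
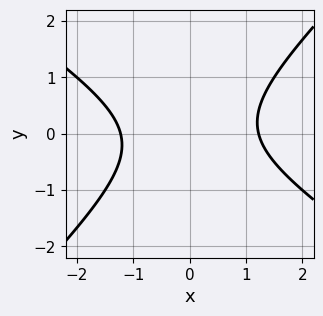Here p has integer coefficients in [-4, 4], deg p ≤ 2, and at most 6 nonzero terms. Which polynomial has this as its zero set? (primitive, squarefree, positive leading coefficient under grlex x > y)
First, degree: no degree-1 curve has this shape, so deg p = 2.
Next, reading off the gridlines: the curve avoids every integer y-axis point in the box.
Finally, the integer polynomial consistent with all of this is the stated p.

2*x^2 + x*y - 3*y^2 - 3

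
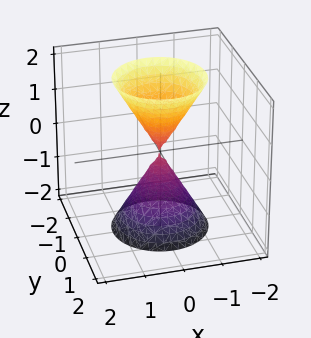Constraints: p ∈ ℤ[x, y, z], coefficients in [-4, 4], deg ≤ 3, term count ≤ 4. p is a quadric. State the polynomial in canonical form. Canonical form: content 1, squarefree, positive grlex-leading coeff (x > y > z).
3*x^2 + 3*y^2 - z^2

I count 2 distinct pieces. They look like related sheets of one shape, so recover p as a whole.
The degree is 2 — two nappes meeting at a single point; a quadric.
Symmetries: rotational symmetry about the z-axis ⇒ p depends on x, y only through x² + y²; the z ↦ −z reflection is a symmetry, so z appears only in even powers.
Against the integer gridlines: one z-axis crossing is at z = 0; one x-axis crossing is at x = 0; a circular section at z = -2 has radius between 1 and 2; one y-axis crossing is at y = 0.
The integer polynomial consistent with all of this is the stated p.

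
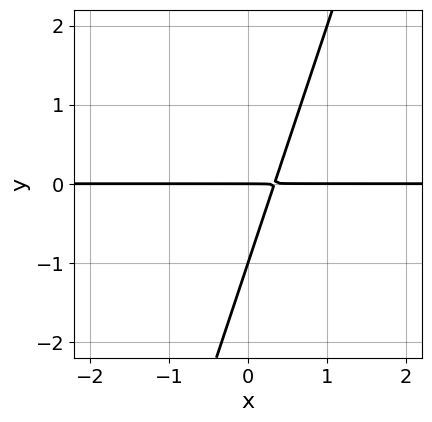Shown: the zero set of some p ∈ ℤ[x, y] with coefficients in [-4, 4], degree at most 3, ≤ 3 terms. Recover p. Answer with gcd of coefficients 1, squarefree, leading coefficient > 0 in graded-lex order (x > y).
Degree: a generic line meets the curve in up to 2 points, so deg p = 2.
Reading off the gridlines: among the integer gridlines, it crosses the y-axis at y ∈ {-1, 0}; the visible x-axis segment lies entirely on the curve.
Fitting integer coefficients to these (and the overall shape) gives p.

3*x*y - y^2 - y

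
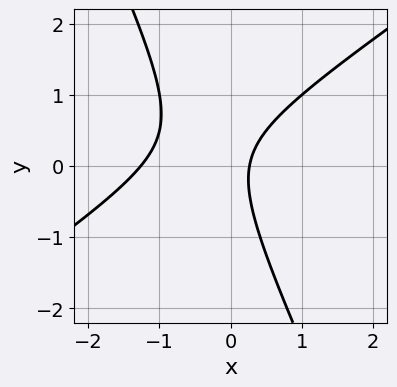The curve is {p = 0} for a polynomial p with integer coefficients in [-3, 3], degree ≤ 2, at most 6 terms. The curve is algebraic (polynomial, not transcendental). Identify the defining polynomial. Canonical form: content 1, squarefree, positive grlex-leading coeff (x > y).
3*x^2 - 3*x*y - 2*y^2 + 3*x - 1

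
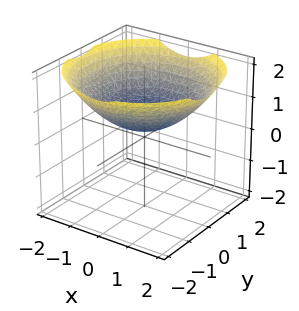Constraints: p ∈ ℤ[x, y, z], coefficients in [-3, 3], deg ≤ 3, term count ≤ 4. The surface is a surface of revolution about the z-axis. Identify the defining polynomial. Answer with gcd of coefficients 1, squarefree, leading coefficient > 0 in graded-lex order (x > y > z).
x^2 + y^2 - 3*z + 1

1. deg p = 2.
2. By symmetry, the z-axis is an axis of rotation, so x and y enter only as x² + y².
3. Reading off the gridlines: the surface avoids every integer x-axis point in the box; a circular section at z = 1 has radius between 1 and 2; the surface avoids every integer y-axis point in the box.
4. Assembling these constraints gives the stated polynomial.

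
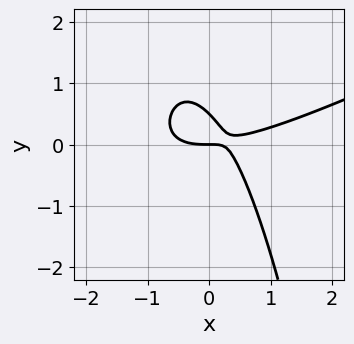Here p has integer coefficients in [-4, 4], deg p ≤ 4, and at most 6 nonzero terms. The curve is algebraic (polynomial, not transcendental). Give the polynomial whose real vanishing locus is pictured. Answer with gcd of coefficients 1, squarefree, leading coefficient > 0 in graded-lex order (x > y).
(a) Degree: a generic line meets the curve in up to 3 points, so deg p = 3.
(b) From the axis intercepts and sections: one y-axis crossing is at y = 0; it meets the x-axis at x = 0 (among the integer gridlines).
(c) The integer polynomial consistent with all of this is the stated p.

x^3 - 2*x^2*y - 2*x*y - 2*y^2 + y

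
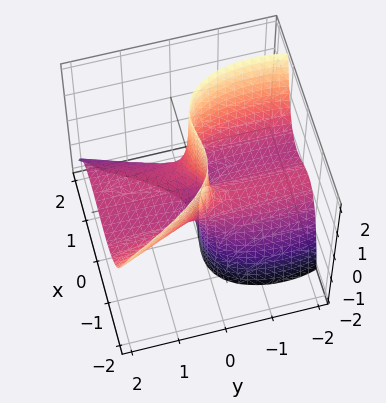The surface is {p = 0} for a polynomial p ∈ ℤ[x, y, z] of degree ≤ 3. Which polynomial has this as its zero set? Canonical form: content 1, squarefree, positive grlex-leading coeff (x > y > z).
2*x^3 + y^2*z + 3*y*z - x

1. deg p = 3.
2. Checking where it meets the axes: the visible z-axis segment lies entirely on the surface; every point of the y-axis in the box is on the surface.
3. Putting this together gives p.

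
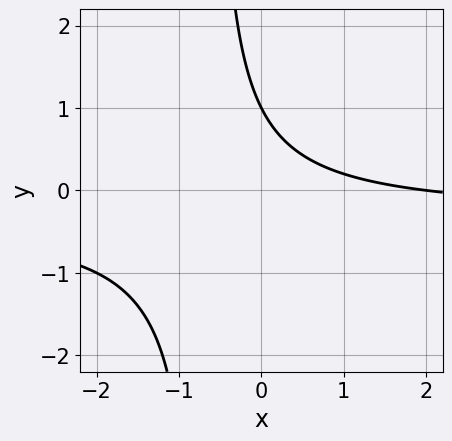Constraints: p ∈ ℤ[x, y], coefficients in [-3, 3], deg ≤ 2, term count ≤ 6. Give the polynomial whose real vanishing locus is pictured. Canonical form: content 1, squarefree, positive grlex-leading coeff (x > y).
3*x*y + x + 2*y - 2

1. The degree is 2 — the shape is more complex than any degree-1 curve.
2. From the axis intercepts and sections: one y-axis crossing is at y = 1; it crosses the x-axis at the gridline x = 2.
3. Matching integer coefficients to the picture gives p.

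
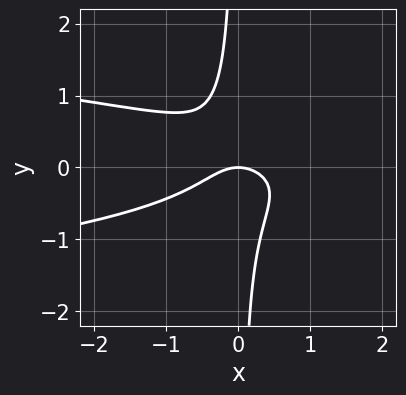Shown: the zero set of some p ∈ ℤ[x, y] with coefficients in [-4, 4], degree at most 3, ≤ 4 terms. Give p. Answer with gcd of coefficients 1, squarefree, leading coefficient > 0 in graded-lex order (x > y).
(a) Degree: a generic line meets the curve in up to 3 points, so deg p = 3.
(b) From the visible intercepts: one y-axis crossing is at y = 0; it crosses the x-axis at the gridline x = 0.
(c) These observations pin down the coefficients.

3*x*y^2 + x^2 + y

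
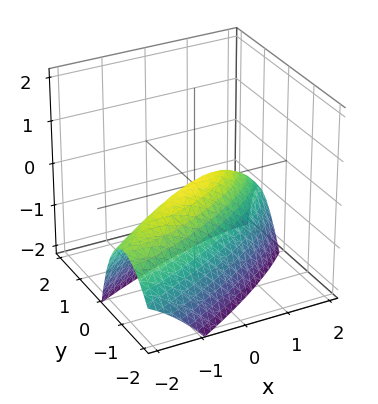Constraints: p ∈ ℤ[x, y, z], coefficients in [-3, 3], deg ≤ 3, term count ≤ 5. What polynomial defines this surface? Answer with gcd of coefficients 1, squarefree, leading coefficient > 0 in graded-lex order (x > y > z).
First, the degree is 2 — the shape is more complex than any degree-1 surface.
Then, against the integer gridlines: it crosses the y-axis at the gridline y = 0; one z-axis crossing is at z = 0; it crosses the x-axis at the gridline x = 0.
Finally, matching integer coefficients to the picture gives p.

x^2 - 3*x*y + 3*y^2 - y*z + 2*z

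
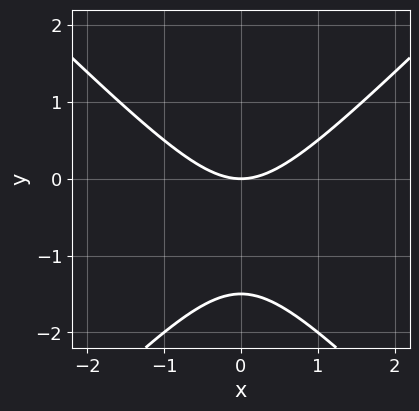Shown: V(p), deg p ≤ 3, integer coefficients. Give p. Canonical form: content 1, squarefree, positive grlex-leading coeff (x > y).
2*x^2 - 2*y^2 - 3*y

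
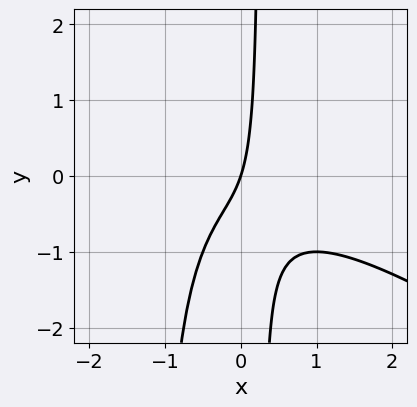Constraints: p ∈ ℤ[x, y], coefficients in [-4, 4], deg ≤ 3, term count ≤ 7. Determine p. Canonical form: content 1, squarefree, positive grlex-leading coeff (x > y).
2*x^3 + 3*x^2*y + 3*x*y + 3*x - y

Degree: a generic line meets the curve in up to 3 points, so deg p = 3.
Observable constraints: it crosses the x-axis at the gridline x = 0; it crosses the y-axis at the gridline y = 0.
Fitting integer coefficients to these (and the overall shape) gives p.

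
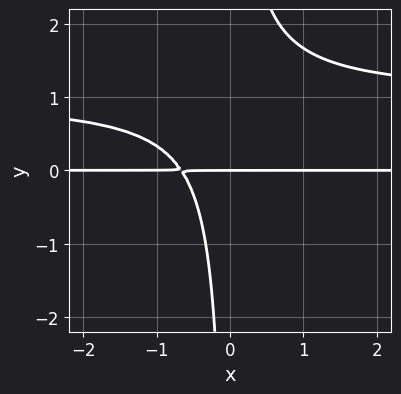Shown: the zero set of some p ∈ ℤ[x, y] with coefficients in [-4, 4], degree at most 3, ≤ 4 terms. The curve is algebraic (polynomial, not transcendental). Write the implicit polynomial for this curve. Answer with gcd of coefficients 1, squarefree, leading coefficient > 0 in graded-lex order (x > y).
(a) deg p = 3. The shape is more complex than any degree-2 curve.
(b) Reading off the gridlines: the visible x-axis segment lies entirely on the curve; it crosses the y-axis at the gridline y = 0.
(c) Fitting integer coefficients to these (and the overall shape) gives p.

3*x*y^2 - 3*x*y - 2*y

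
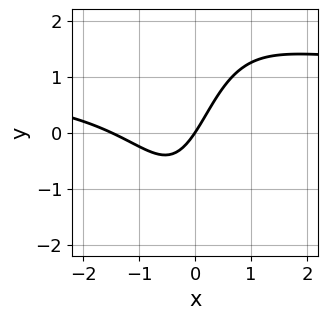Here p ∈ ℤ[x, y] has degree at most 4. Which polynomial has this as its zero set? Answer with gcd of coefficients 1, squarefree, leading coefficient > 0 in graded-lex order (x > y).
2*x^2*y - 2*x^2 - 3*x + 2*y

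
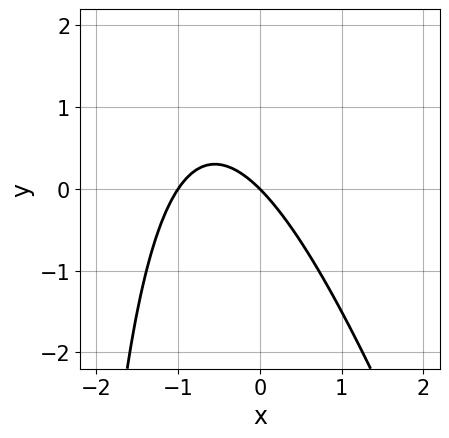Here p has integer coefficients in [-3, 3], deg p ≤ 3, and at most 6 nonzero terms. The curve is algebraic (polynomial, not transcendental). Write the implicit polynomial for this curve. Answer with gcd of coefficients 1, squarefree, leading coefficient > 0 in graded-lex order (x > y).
3*x^2 + x*y + 3*x + 3*y

First, deg p = 2. A generic line meets the curve in up to 2 points.
Next, observable constraints: one y-axis crossing is at y = 0; the x-axis gridline crossings are at x ∈ {-1, 0}.
Finally, solving for integer coefficients yields p as stated.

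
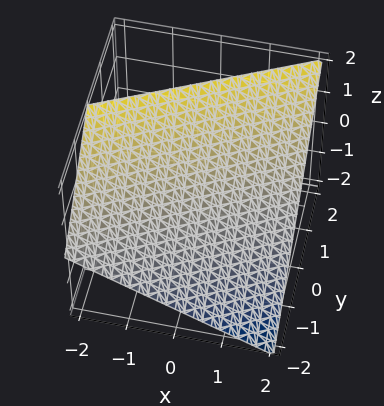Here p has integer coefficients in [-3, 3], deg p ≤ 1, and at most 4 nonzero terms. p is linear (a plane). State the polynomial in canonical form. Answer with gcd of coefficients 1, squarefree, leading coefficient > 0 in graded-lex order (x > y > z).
x - 2*y + 2*z - 2

(a) deg p = 1. The surface is flat (a plane).
(b) Checking where it meets the axes: it crosses the y-axis at the gridline y = -1; it crosses the z-axis at the gridline z = 1.
(c) Fitting integer coefficients to these (and the overall shape) gives p. Check: (2, 0, 0) on the x-axis lies on the surface, and p(2, 0, 0) = 0. ✓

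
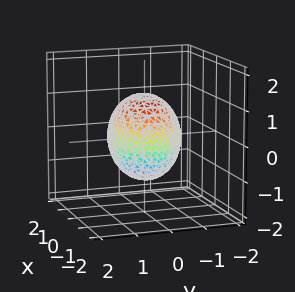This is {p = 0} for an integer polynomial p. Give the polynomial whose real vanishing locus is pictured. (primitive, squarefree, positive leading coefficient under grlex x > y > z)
(a) Degree: bounded and convex; a quadric, so deg p = 2.
(b) Symmetries: mirror symmetry y ↦ −y ⇒ only even powers of y; it's symmetric under z → −z, forcing even powers of z; the x ↦ −x reflection is a symmetry, so x appears only in even powers.
(c) Reading off the gridlines: the y-axis gridline crossings are at y ∈ {-1, 1}.
(d) Putting this together gives p.

2*x^2 + 3*y^2 + 2*z^2 - 3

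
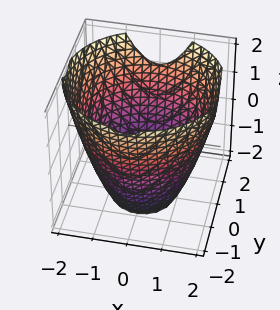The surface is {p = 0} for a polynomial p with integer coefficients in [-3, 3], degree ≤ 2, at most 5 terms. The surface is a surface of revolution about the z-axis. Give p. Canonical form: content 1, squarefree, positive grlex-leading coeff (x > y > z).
x^2 + y^2 - z - 3

First, the degree is 2 — no degree-1 surface has this shape.
Then, symmetries: the z-axis is an axis of rotation, so x and y enter only as x² + y².
Next, checking where it meets the axes: a circular section at z = -2 has radius exactly 1; no z-intercept at any integer in the box.
Finally, these observations pin down the coefficients.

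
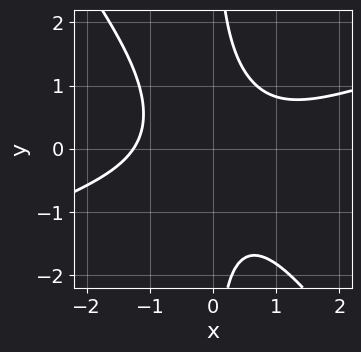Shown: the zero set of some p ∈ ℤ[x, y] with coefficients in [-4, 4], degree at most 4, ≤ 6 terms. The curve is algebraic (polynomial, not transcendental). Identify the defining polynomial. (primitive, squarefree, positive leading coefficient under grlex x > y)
x^3 - 2*x^2*y - 2*x*y^2 + 2

Degree: the shape is more complex than any degree-2 curve, so deg p = 3.
Reading off the gridlines: no y-intercept at any integer in the box.
The integer polynomial consistent with all of this is the stated p.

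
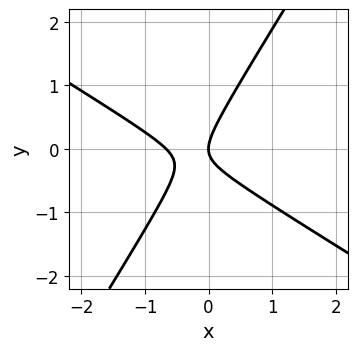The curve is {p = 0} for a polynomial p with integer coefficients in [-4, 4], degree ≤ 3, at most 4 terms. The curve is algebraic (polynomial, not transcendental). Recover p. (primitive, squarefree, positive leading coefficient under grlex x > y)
3*x^2 + 3*x*y - 3*y^2 + 2*x

1. The degree is 2 — no degree-1 curve has this shape.
2. Against the integer gridlines: it meets the y-axis at y = 0 (among the integer gridlines); it meets the x-axis at x = 0 (among the integer gridlines).
3. These observations pin down the coefficients.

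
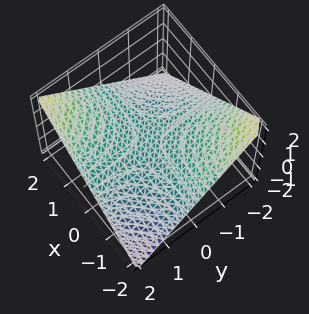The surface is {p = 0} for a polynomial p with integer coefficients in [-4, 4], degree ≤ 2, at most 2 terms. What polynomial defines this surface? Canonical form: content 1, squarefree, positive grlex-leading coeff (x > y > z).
x*y - 2*z

(a) The degree is 2 — a hyperbolic paraboloid; a quadric.
(b) From the axis intercepts and sections: the visible x-axis segment lies entirely on the surface; it meets the z-axis at z = 0 (among the integer gridlines); the visible y-axis segment lies entirely on the surface.
(c) Solving for integer coefficients yields p as stated.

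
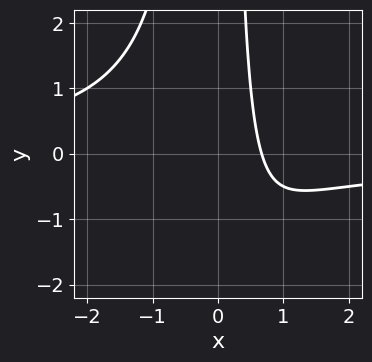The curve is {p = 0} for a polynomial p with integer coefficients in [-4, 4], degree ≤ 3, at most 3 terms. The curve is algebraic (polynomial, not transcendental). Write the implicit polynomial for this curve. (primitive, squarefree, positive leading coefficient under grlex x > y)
2*x^2*y + 3*x - 2

1. Degree: the shape is more complex than any degree-2 curve, so deg p = 3.
2. Observable constraints: no y-intercept at any integer in the box.
3. Together with the visible shape, these determine p as stated.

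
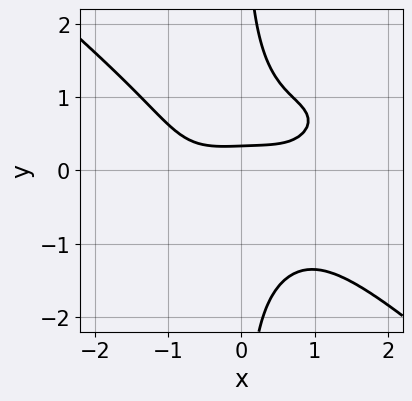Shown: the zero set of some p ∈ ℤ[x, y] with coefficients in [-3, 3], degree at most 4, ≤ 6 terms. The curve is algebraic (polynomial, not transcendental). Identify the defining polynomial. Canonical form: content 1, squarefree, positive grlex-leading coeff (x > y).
First, the degree is 4 — a generic line meets the curve in up to 4 points.
Next, checking where it meets the axes: no x-intercept at any integer in the box.
Finally, matching integer coefficients to the picture gives p.

x^4 - x^3*y + 3*x*y^3 - 3*y + 1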